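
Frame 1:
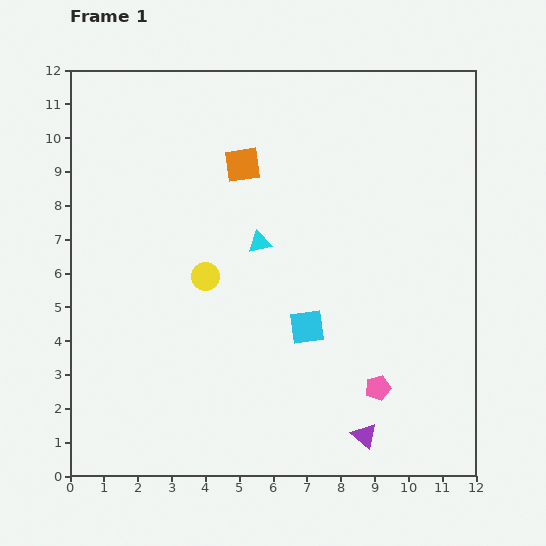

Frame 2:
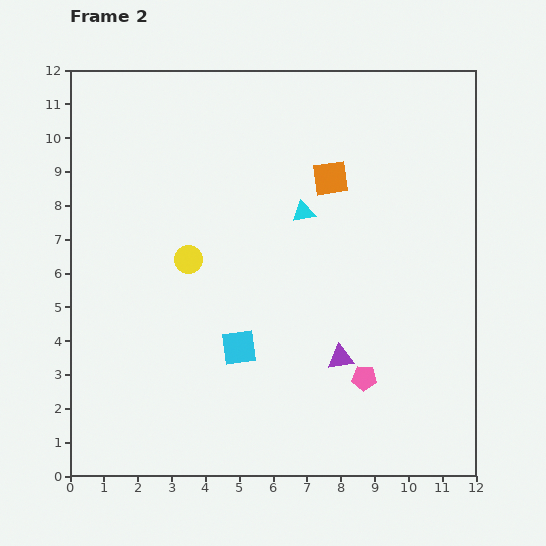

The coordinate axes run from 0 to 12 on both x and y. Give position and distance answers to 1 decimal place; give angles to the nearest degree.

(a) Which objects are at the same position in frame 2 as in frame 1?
none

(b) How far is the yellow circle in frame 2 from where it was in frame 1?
0.7

The yellow circle moved from (4.0, 5.9) to (3.5, 6.4), a distance of √(0.5² + 0.5²) ≈ 0.7.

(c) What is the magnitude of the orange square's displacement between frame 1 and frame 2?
2.6

The orange square moved from (5.1, 9.2) to (7.7, 8.8), a distance of √(2.6² + 0.4²) ≈ 2.6.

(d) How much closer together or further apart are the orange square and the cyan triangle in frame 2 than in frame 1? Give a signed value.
-1.1

Distance in frame 1: 2.4. Distance in frame 2: 1.3.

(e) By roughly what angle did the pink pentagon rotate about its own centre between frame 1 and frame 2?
19° clockwise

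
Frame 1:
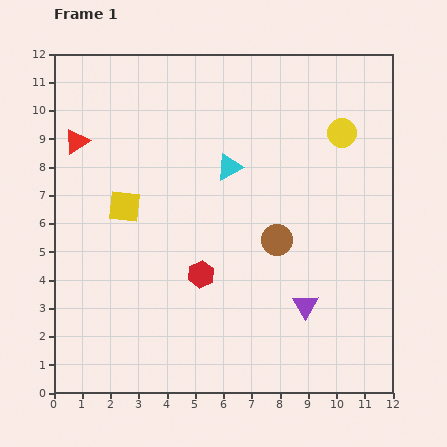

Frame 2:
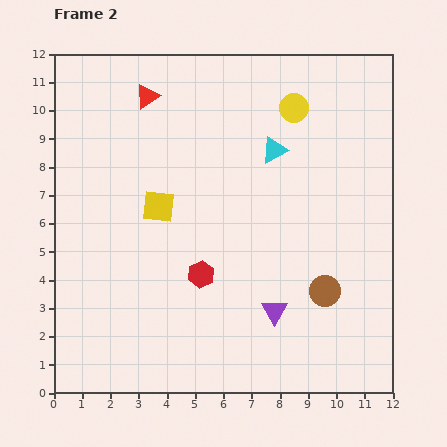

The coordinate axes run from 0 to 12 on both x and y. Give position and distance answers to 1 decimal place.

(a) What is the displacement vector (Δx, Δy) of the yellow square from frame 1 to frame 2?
(1.2, 0.0)

The yellow square was at (2.5, 6.6) in frame 1 and (3.7, 6.6) in frame 2.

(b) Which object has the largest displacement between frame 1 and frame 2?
the red triangle

(moved 3.0; next 2.5)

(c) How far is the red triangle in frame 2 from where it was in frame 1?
3.0

The red triangle moved from (0.8, 8.9) to (3.3, 10.5), a distance of √(2.5² + 1.6²) ≈ 3.0.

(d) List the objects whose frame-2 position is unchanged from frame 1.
the red hexagon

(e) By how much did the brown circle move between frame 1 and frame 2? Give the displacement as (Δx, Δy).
(1.7, -1.8)

The brown circle was at (7.9, 5.4) in frame 1 and (9.6, 3.6) in frame 2.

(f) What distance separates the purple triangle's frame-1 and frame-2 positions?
1.1

The purple triangle moved from (8.9, 3.1) to (7.8, 2.9), a distance of √(1.1² + 0.2²) ≈ 1.1.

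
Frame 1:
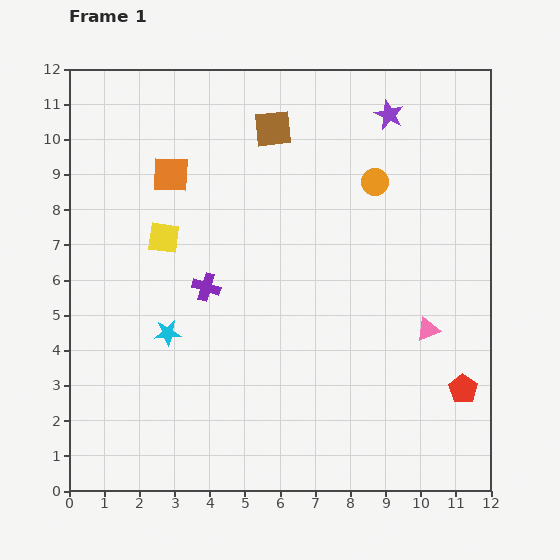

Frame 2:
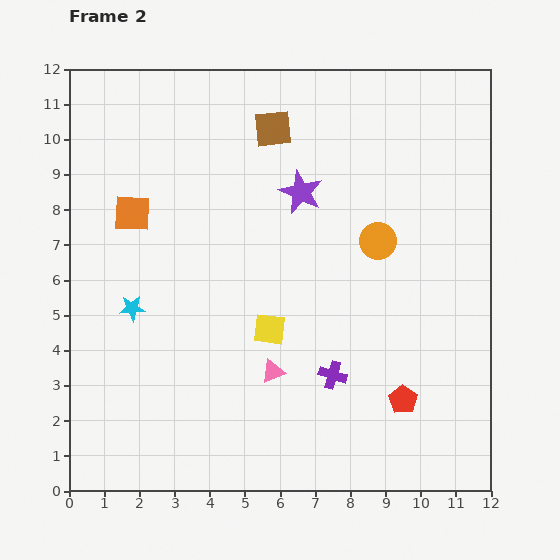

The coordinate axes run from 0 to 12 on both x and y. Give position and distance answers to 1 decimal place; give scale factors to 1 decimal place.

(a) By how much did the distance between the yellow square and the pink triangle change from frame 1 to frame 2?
-6.7

Distance in frame 1: 7.9. Distance in frame 2: 1.2.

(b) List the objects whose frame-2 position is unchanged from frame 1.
the brown square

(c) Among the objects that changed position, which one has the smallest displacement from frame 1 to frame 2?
the cyan star

(moved 1.2)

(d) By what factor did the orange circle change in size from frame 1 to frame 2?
1.4×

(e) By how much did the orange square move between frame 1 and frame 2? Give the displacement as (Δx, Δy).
(-1.1, -1.1)

The orange square was at (2.9, 9.0) in frame 1 and (1.8, 7.9) in frame 2.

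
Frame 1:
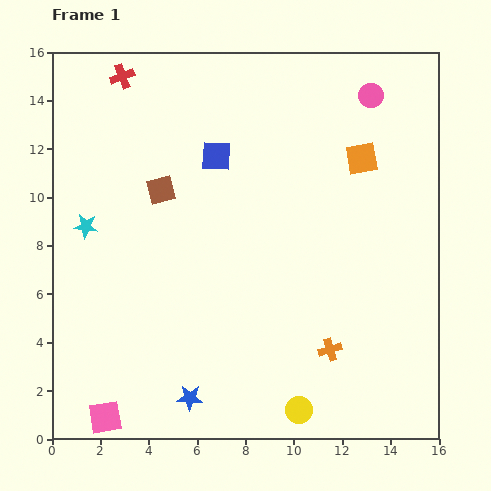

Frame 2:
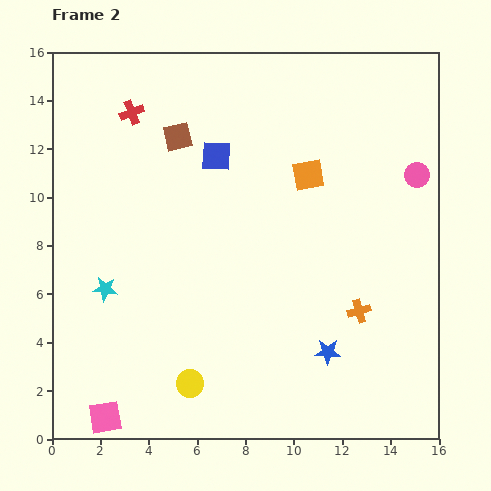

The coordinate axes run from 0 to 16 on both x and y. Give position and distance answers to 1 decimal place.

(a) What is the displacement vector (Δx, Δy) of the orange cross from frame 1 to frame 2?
(1.2, 1.6)

The orange cross was at (11.5, 3.7) in frame 1 and (12.7, 5.3) in frame 2.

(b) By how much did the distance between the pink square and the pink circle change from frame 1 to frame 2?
-1.0

Distance in frame 1: 17.3. Distance in frame 2: 16.3.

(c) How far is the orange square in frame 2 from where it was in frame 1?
2.3

The orange square moved from (12.8, 11.6) to (10.6, 10.9), a distance of √(2.2² + 0.7²) ≈ 2.3.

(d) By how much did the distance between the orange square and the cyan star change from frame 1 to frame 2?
-2.1

Distance in frame 1: 11.7. Distance in frame 2: 9.6.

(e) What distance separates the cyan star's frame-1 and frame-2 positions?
2.7

The cyan star moved from (1.4, 8.8) to (2.2, 6.2), a distance of √(0.8² + 2.6²) ≈ 2.7.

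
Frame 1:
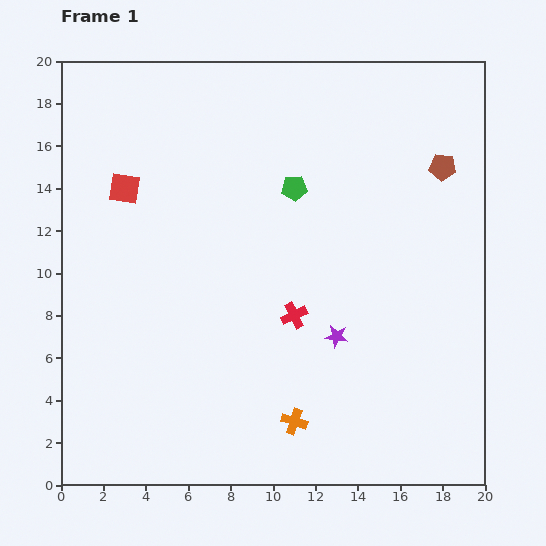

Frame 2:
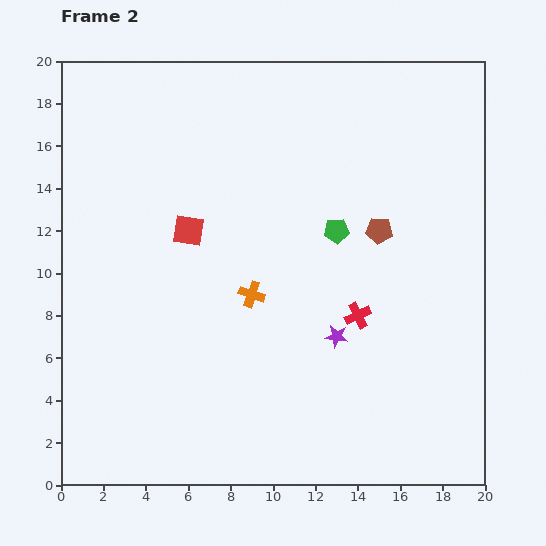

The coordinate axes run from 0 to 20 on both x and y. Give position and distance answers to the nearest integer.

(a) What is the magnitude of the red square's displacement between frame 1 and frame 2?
4

The red square moved from (3, 14) to (6, 12), a distance of √(3² + 2²) ≈ 4.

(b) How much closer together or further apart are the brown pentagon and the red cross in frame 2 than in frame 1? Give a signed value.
-6

Distance in frame 1: 10. Distance in frame 2: 4.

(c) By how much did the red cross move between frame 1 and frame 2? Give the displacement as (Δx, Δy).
(3, 0)

The red cross was at (11, 8) in frame 1 and (14, 8) in frame 2.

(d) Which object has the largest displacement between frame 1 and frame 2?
the orange cross

(moved 6; next 4)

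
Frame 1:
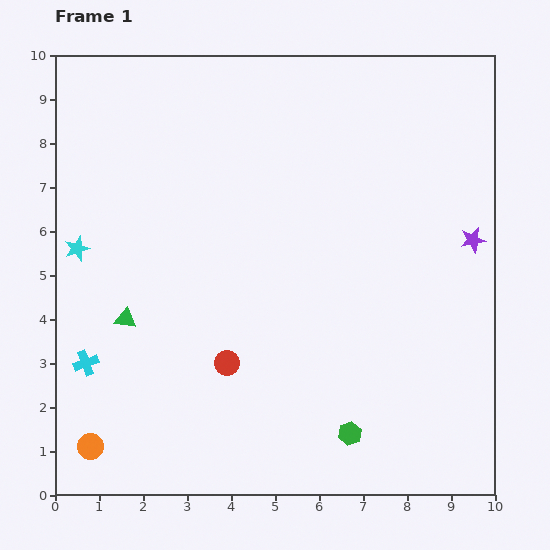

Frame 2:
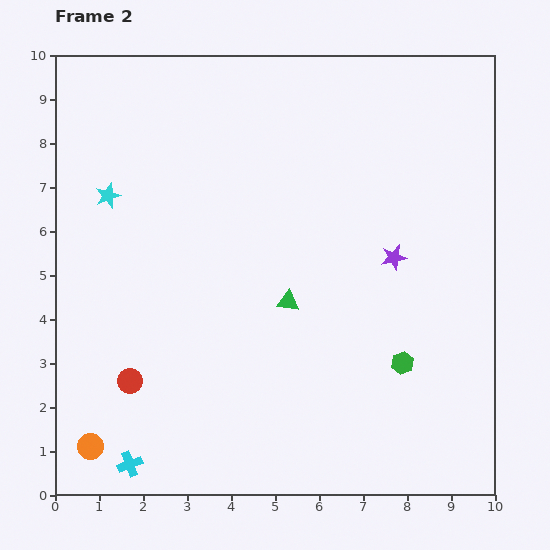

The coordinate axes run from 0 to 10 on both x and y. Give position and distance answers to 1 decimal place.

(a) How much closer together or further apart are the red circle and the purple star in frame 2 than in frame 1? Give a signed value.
+0.3

Distance in frame 1: 6.3. Distance in frame 2: 6.6.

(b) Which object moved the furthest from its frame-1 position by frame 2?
the green triangle

(moved 3.7; next 2.5)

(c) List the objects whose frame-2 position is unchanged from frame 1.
the orange circle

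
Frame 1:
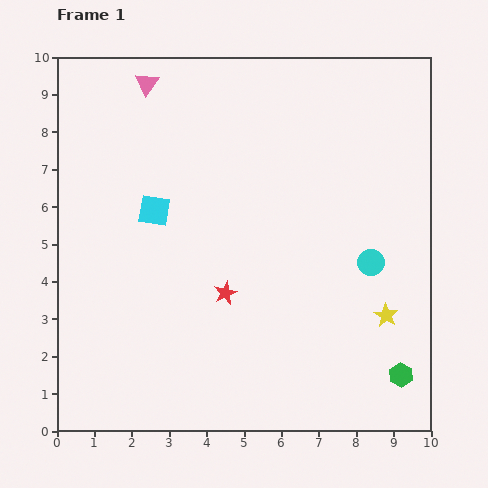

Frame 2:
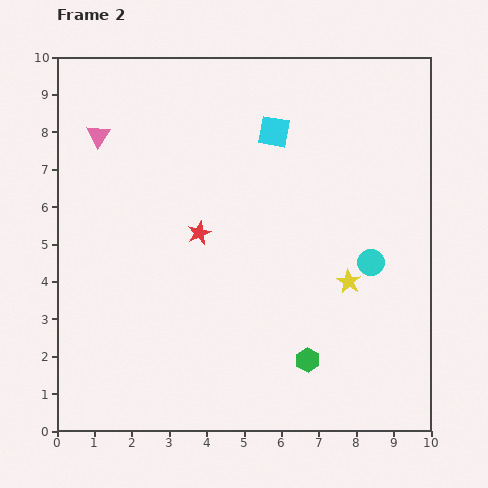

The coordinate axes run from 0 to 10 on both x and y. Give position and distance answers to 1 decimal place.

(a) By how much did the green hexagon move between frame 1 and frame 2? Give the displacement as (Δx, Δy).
(-2.5, 0.4)

The green hexagon was at (9.2, 1.5) in frame 1 and (6.7, 1.9) in frame 2.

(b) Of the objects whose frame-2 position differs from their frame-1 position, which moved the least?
the yellow star

(moved 1.3)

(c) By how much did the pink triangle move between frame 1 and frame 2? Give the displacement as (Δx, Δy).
(-1.3, -1.4)

The pink triangle was at (2.4, 9.3) in frame 1 and (1.1, 7.9) in frame 2.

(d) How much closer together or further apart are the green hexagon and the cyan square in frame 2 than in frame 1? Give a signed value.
-1.7

Distance in frame 1: 7.9. Distance in frame 2: 6.2.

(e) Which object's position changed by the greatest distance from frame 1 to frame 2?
the cyan square

(moved 3.8; next 2.5)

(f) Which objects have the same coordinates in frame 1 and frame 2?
the cyan circle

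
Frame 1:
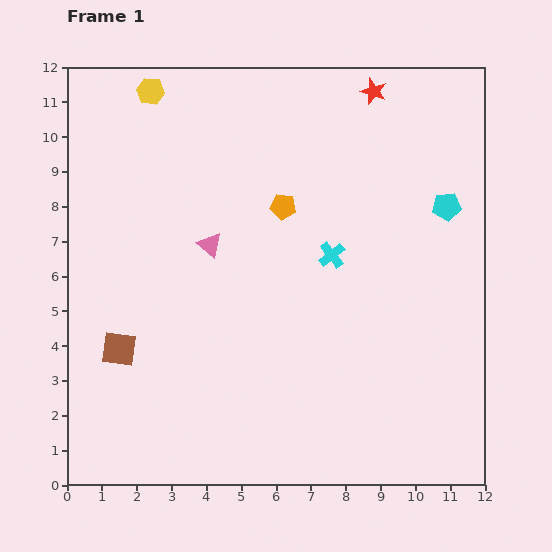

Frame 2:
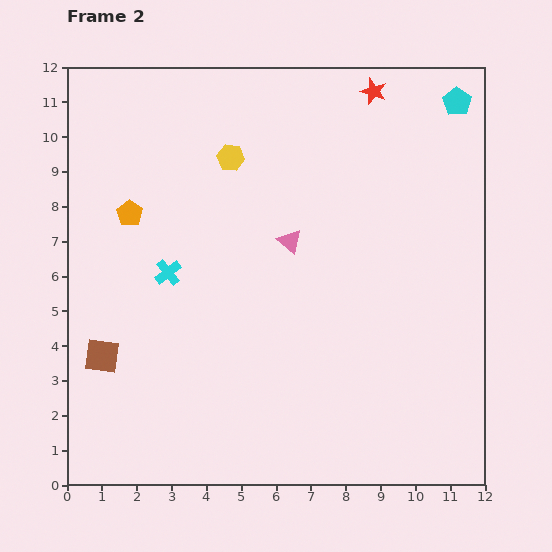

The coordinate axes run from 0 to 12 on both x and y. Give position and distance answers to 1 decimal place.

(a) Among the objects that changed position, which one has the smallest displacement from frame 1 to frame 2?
the brown square

(moved 0.5)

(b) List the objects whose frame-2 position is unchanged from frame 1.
the red star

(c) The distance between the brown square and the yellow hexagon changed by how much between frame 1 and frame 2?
-0.7

Distance in frame 1: 7.5. Distance in frame 2: 6.8.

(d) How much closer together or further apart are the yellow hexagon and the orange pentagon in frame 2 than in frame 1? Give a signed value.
-1.7

Distance in frame 1: 5.0. Distance in frame 2: 3.3.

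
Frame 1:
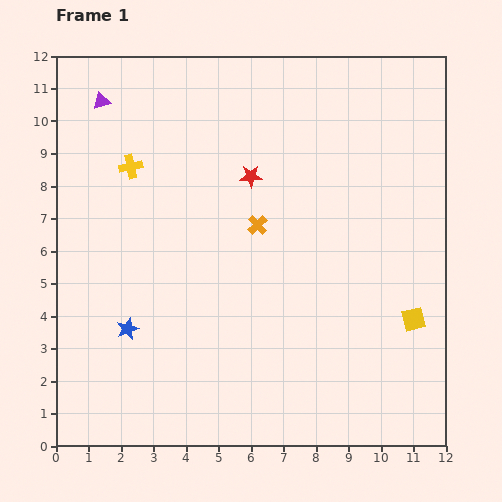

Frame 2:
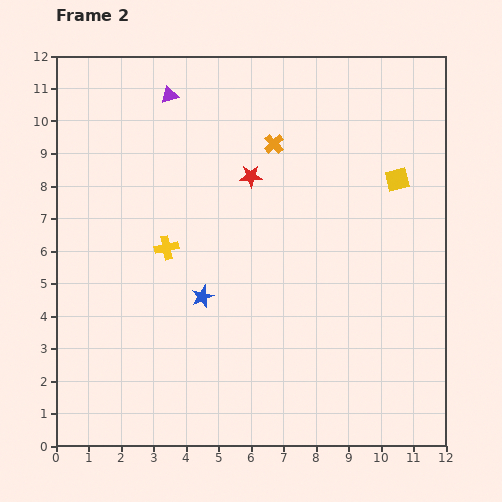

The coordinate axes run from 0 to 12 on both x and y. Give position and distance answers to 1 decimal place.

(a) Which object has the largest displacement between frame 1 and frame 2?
the yellow square

(moved 4.3; next 2.7)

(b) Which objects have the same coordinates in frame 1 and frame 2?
the red star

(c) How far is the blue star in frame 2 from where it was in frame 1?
2.5

The blue star moved from (2.2, 3.6) to (4.5, 4.6), a distance of √(2.3² + 1.0²) ≈ 2.5.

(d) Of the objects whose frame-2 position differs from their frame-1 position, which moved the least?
the purple triangle

(moved 2.1)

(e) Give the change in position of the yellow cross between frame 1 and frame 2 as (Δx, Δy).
(1.1, -2.5)

The yellow cross was at (2.3, 8.6) in frame 1 and (3.4, 6.1) in frame 2.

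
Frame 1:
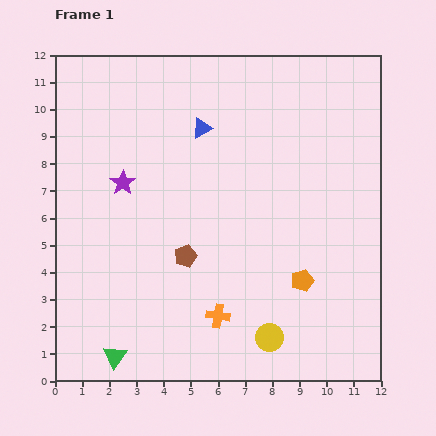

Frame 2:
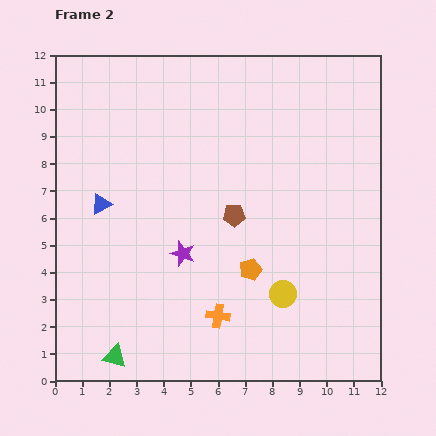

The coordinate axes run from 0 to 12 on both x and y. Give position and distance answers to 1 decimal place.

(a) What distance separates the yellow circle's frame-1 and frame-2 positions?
1.7

The yellow circle moved from (7.9, 1.6) to (8.4, 3.2), a distance of √(0.5² + 1.6²) ≈ 1.7.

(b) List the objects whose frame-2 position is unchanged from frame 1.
the orange cross, the green triangle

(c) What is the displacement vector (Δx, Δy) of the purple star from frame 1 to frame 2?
(2.2, -2.6)

The purple star was at (2.5, 7.3) in frame 1 and (4.7, 4.7) in frame 2.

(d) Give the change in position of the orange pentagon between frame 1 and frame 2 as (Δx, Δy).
(-1.9, 0.4)

The orange pentagon was at (9.1, 3.7) in frame 1 and (7.2, 4.1) in frame 2.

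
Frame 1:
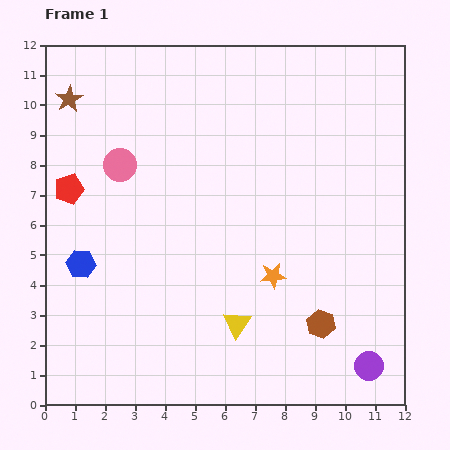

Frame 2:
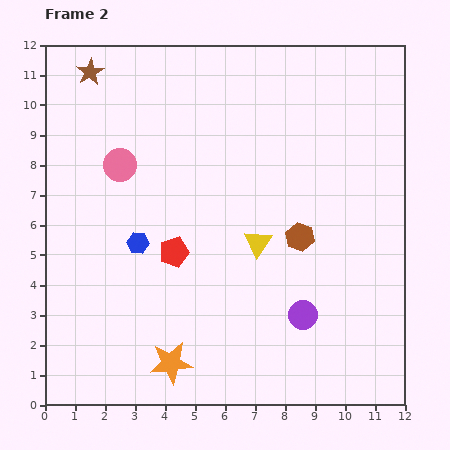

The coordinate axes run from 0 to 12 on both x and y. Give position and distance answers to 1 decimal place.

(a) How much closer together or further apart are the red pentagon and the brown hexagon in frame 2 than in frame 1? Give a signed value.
-5.3

Distance in frame 1: 9.5. Distance in frame 2: 4.2.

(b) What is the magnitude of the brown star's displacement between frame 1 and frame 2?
1.1

The brown star moved from (0.8, 10.2) to (1.5, 11.1), a distance of √(0.7² + 0.9²) ≈ 1.1.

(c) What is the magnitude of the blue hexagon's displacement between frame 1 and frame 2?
2.0

The blue hexagon moved from (1.2, 4.7) to (3.1, 5.4), a distance of √(1.9² + 0.7²) ≈ 2.0.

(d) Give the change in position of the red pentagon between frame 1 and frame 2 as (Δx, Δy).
(3.5, -2.1)

The red pentagon was at (0.8, 7.2) in frame 1 and (4.3, 5.1) in frame 2.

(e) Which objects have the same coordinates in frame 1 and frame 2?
the pink circle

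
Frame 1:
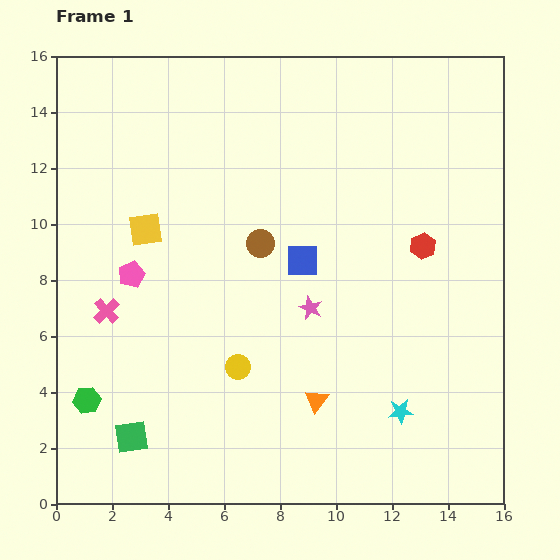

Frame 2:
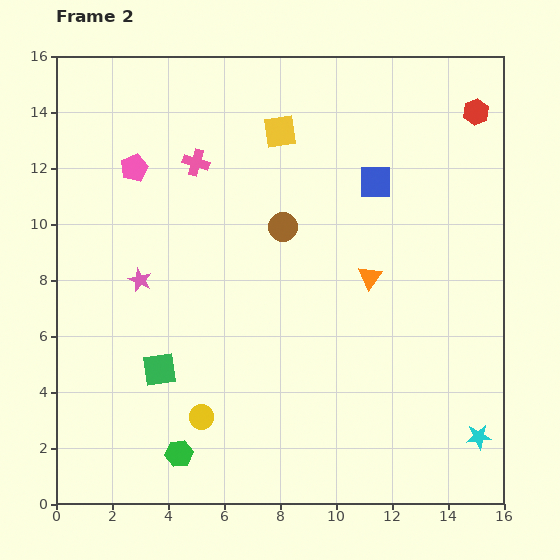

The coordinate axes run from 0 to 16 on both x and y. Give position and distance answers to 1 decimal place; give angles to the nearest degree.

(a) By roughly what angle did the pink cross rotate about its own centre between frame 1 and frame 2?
31° counter-clockwise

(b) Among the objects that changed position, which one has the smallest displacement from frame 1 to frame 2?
the brown circle

(moved 1.0)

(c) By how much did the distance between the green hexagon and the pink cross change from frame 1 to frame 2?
+7.1

Distance in frame 1: 3.3. Distance in frame 2: 10.4.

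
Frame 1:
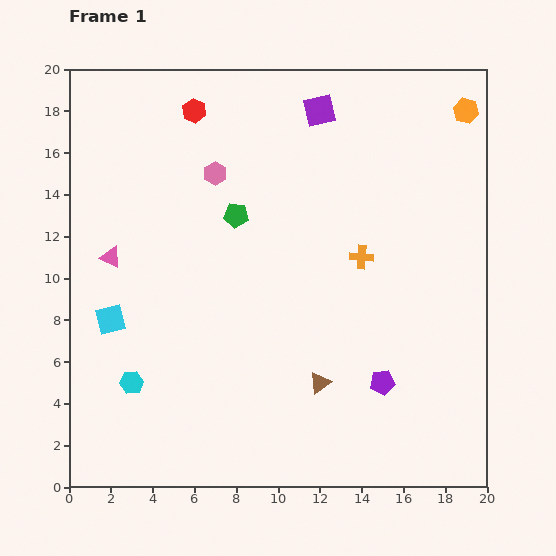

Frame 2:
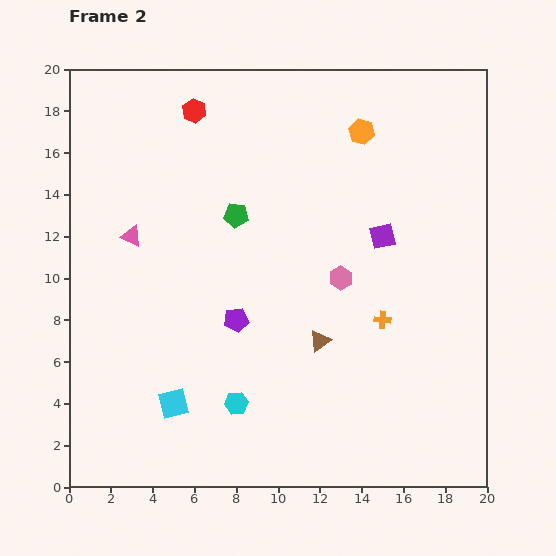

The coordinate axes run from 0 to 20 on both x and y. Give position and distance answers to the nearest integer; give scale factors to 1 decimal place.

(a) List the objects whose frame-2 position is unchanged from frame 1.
the green pentagon, the red hexagon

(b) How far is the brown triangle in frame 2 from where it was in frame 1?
2

The brown triangle moved from (12, 5) to (12, 7), a distance of √(0² + 2²) ≈ 2.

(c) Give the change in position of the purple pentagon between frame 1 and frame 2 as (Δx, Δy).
(-7, 3)

The purple pentagon was at (15, 5) in frame 1 and (8, 8) in frame 2.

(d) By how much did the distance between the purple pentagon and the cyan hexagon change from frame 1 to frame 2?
-8

Distance in frame 1: 12. Distance in frame 2: 4.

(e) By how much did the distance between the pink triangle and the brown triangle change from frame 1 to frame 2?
-2

Distance in frame 1: 12. Distance in frame 2: 10.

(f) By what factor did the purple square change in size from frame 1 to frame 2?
0.8×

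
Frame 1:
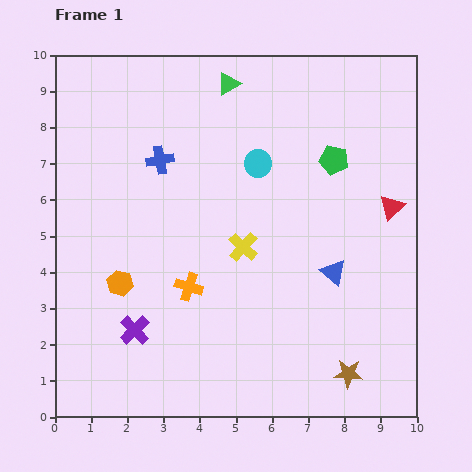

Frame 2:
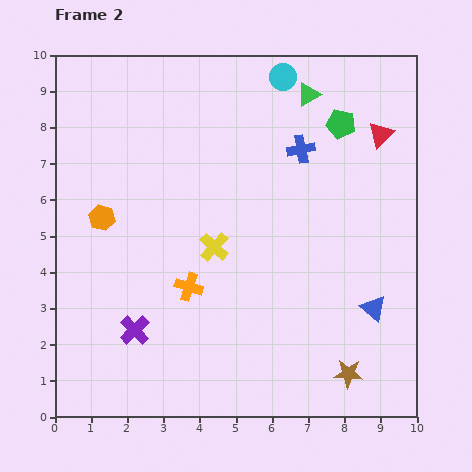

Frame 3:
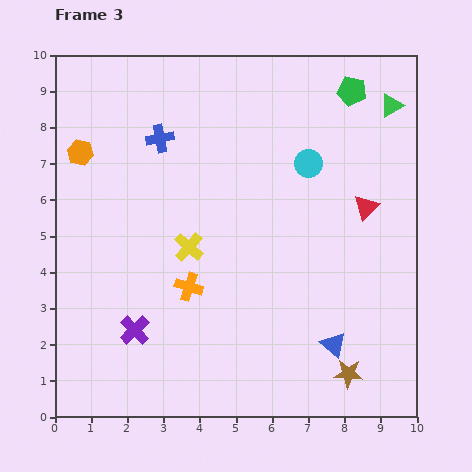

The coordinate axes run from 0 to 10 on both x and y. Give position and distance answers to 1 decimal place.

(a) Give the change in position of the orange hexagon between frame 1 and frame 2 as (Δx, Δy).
(-0.5, 1.8)

The orange hexagon was at (1.8, 3.7) in frame 1 and (1.3, 5.5) in frame 2.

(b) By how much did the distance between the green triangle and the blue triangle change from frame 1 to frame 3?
+0.8

Distance in frame 1: 6.0. Distance in frame 3: 6.8.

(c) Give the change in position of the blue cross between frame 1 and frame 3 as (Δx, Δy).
(0.0, 0.6)

The blue cross was at (2.9, 7.1) in frame 1 and (2.9, 7.7) in frame 3.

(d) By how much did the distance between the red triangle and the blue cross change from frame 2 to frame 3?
+3.8

Distance in frame 2: 2.2. Distance in frame 3: 6.0.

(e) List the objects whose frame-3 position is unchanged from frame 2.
the purple cross, the brown star, the orange cross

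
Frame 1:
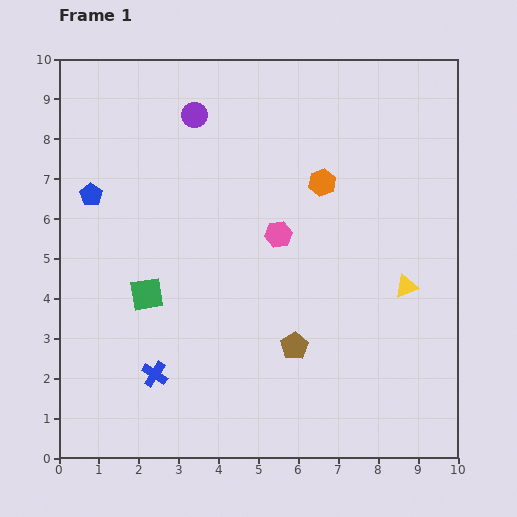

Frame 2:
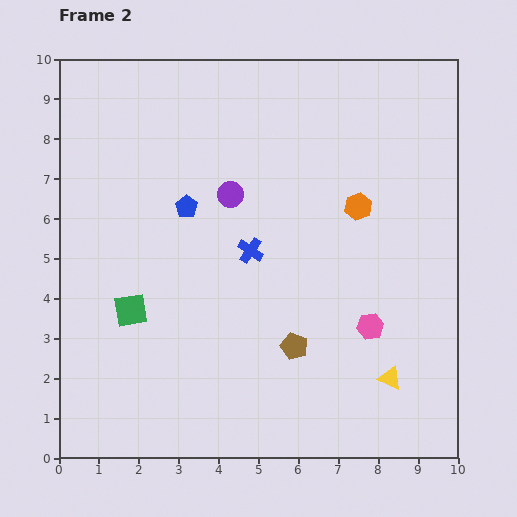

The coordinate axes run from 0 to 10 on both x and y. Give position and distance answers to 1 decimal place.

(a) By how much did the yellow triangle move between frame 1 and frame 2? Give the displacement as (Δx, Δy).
(-0.4, -2.3)

The yellow triangle was at (8.7, 4.3) in frame 1 and (8.3, 2.0) in frame 2.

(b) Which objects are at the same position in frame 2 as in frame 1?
the brown pentagon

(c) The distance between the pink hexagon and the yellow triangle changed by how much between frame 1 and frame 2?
-2.1

Distance in frame 1: 3.5. Distance in frame 2: 1.4.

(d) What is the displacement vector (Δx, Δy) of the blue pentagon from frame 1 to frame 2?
(2.4, -0.3)

The blue pentagon was at (0.8, 6.6) in frame 1 and (3.2, 6.3) in frame 2.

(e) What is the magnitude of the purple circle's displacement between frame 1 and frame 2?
2.2

The purple circle moved from (3.4, 8.6) to (4.3, 6.6), a distance of √(0.9² + 2.0²) ≈ 2.2.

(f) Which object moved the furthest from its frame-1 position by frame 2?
the blue cross

(moved 3.9; next 3.3)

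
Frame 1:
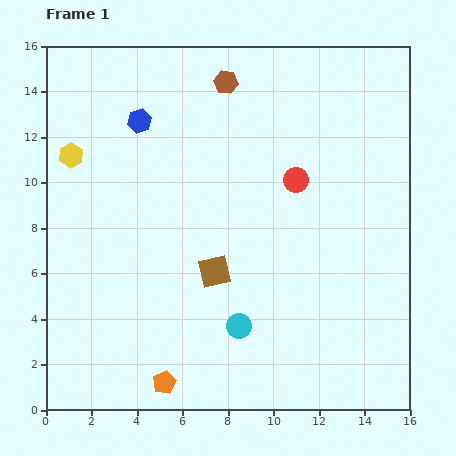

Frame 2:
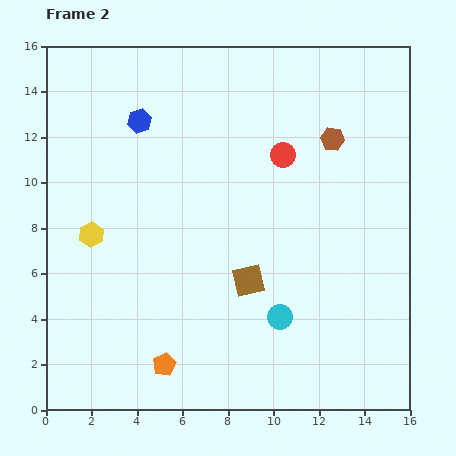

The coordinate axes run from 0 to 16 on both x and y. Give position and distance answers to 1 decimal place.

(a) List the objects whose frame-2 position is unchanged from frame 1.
the blue hexagon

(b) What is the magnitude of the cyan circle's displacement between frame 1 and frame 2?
1.8

The cyan circle moved from (8.5, 3.7) to (10.3, 4.1), a distance of √(1.8² + 0.4²) ≈ 1.8.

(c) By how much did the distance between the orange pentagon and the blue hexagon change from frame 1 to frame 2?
-0.8

Distance in frame 1: 11.6. Distance in frame 2: 10.8.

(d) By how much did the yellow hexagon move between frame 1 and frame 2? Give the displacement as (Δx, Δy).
(0.9, -3.5)

The yellow hexagon was at (1.1, 11.2) in frame 1 and (2.0, 7.7) in frame 2.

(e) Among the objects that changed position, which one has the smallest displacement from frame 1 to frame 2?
the orange pentagon

(moved 0.8)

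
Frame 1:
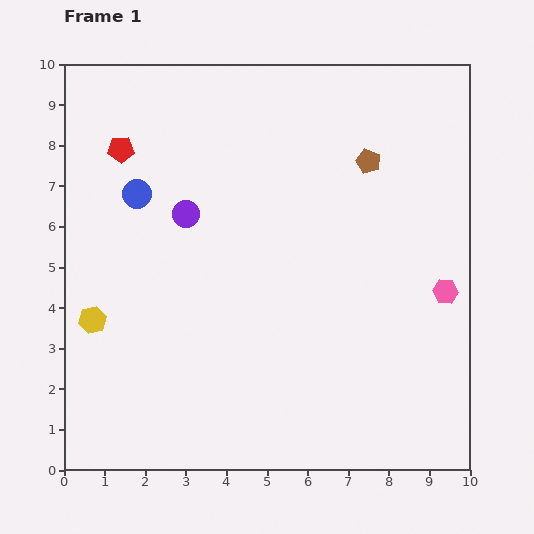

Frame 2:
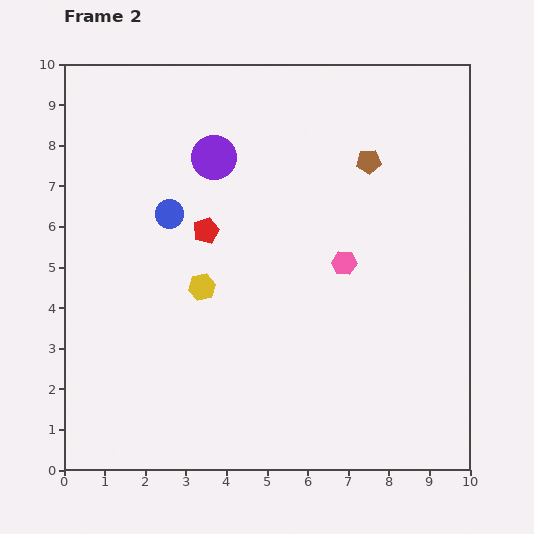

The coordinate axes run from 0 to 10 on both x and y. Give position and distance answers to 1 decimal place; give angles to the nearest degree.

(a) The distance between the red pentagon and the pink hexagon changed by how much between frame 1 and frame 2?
-5.2

Distance in frame 1: 8.7. Distance in frame 2: 3.5.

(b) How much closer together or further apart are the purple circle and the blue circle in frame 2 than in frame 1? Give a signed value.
+0.5

Distance in frame 1: 1.3. Distance in frame 2: 1.8.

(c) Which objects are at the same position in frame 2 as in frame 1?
the brown pentagon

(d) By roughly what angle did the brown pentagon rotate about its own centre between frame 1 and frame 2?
24° counter-clockwise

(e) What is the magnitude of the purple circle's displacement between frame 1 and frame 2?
1.6

The purple circle moved from (3.0, 6.3) to (3.7, 7.7), a distance of √(0.7² + 1.4²) ≈ 1.6.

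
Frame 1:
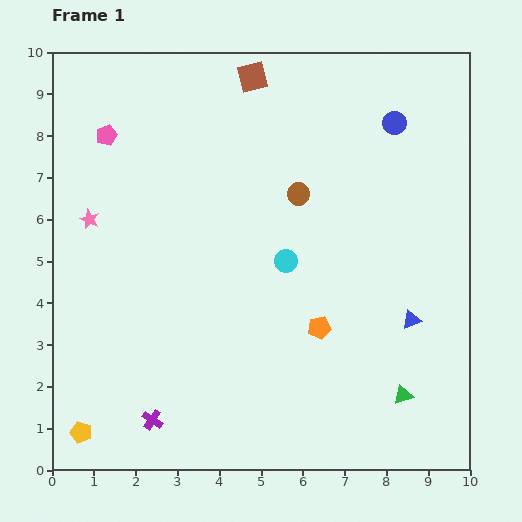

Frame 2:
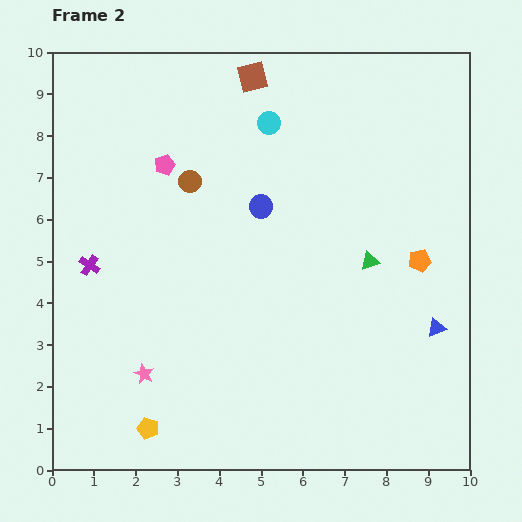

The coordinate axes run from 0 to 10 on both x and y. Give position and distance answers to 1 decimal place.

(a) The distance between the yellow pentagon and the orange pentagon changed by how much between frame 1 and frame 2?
+1.4

Distance in frame 1: 6.2. Distance in frame 2: 7.6.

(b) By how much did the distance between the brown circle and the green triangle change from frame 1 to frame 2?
-0.7

Distance in frame 1: 5.4. Distance in frame 2: 4.7.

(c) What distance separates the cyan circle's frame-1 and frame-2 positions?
3.3

The cyan circle moved from (5.6, 5.0) to (5.2, 8.3), a distance of √(0.4² + 3.3²) ≈ 3.3.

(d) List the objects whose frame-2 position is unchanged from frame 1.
the brown square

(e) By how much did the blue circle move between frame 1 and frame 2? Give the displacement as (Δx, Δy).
(-3.2, -2.0)

The blue circle was at (8.2, 8.3) in frame 1 and (5.0, 6.3) in frame 2.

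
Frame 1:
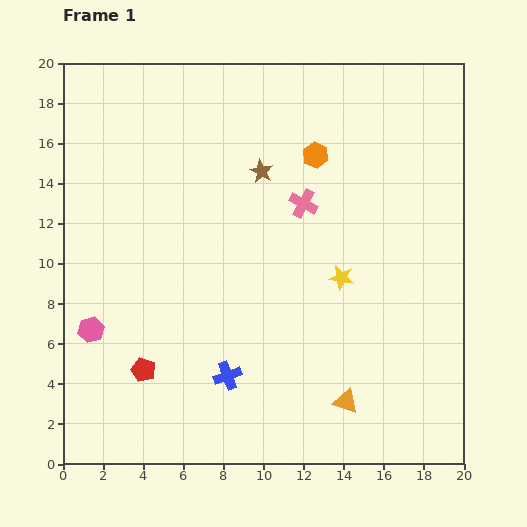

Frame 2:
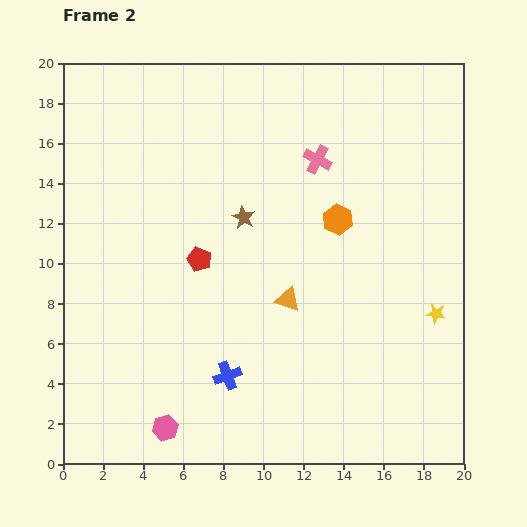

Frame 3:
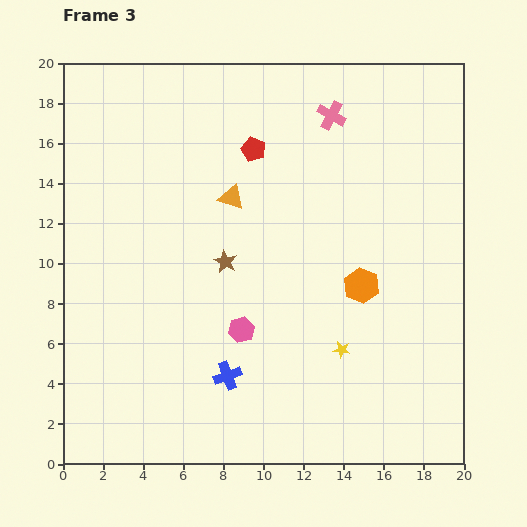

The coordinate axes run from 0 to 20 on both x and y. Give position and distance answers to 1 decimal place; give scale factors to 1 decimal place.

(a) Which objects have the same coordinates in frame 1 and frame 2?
the blue cross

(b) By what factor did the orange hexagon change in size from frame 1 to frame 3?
1.4×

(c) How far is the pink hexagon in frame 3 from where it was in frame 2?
6.2

The pink hexagon moved from (5.1, 1.8) to (8.9, 6.7), a distance of √(3.8² + 4.9²) ≈ 6.2.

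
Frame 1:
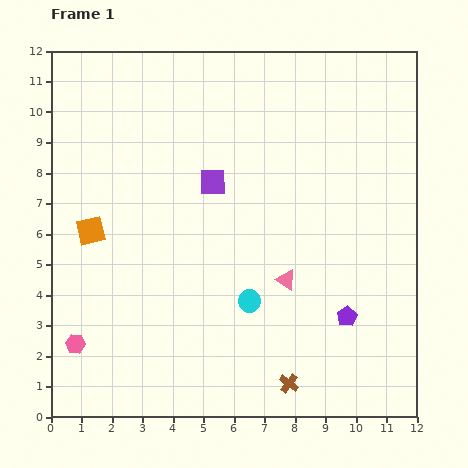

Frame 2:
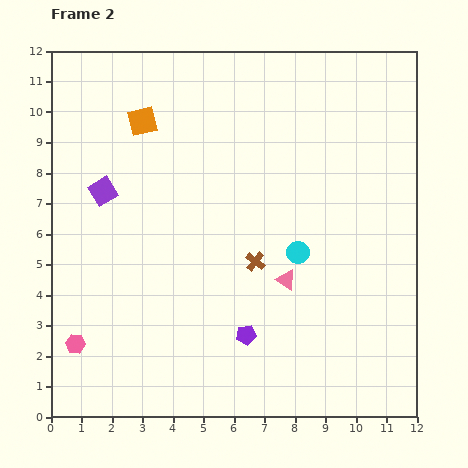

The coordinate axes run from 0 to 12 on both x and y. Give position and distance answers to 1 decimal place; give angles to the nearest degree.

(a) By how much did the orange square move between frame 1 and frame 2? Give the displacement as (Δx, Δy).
(1.7, 3.6)

The orange square was at (1.3, 6.1) in frame 1 and (3.0, 9.7) in frame 2.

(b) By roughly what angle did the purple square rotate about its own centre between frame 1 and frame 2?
30° counter-clockwise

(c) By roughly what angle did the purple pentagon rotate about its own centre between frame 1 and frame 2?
22° clockwise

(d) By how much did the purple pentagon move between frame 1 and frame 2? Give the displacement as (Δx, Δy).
(-3.3, -0.6)

The purple pentagon was at (9.7, 3.3) in frame 1 and (6.4, 2.7) in frame 2.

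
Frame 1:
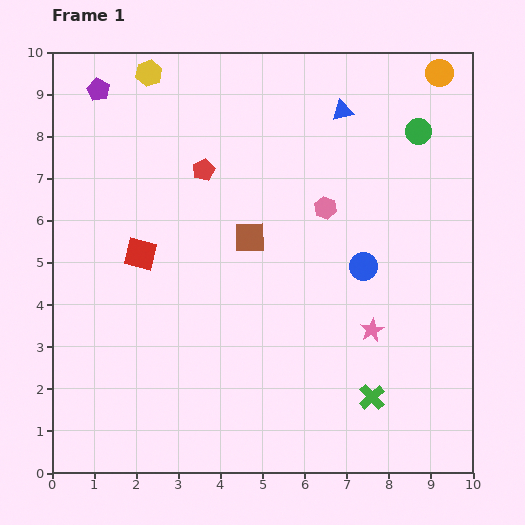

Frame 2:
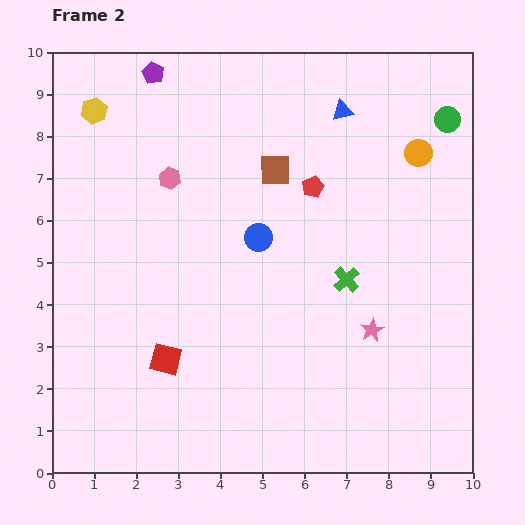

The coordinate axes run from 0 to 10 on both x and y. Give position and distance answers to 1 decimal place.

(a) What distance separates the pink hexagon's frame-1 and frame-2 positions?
3.8

The pink hexagon moved from (6.5, 6.3) to (2.8, 7.0), a distance of √(3.7² + 0.7²) ≈ 3.8.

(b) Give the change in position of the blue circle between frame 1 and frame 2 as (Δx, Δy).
(-2.5, 0.7)

The blue circle was at (7.4, 4.9) in frame 1 and (4.9, 5.6) in frame 2.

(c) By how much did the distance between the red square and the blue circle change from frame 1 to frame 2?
-1.7

Distance in frame 1: 5.3. Distance in frame 2: 3.6.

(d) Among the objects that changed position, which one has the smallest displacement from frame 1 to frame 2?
the green circle

(moved 0.8)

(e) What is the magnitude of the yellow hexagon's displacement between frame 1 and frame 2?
1.6

The yellow hexagon moved from (2.3, 9.5) to (1.0, 8.6), a distance of √(1.3² + 0.9²) ≈ 1.6.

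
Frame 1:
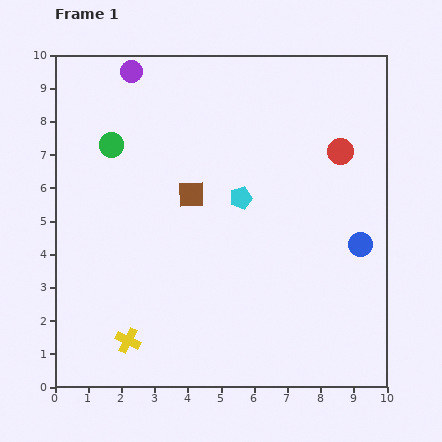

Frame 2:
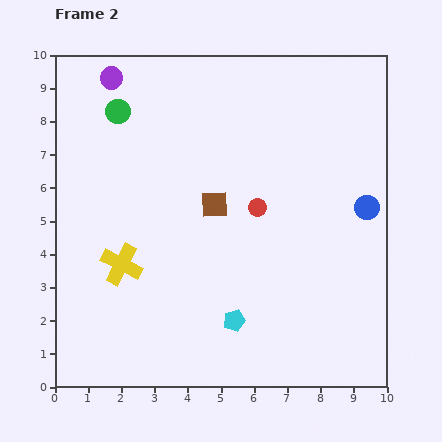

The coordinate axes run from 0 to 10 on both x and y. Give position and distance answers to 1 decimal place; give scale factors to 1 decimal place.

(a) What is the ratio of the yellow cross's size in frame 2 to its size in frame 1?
1.6×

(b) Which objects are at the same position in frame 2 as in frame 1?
none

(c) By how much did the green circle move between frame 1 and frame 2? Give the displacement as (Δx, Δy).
(0.2, 1.0)

The green circle was at (1.7, 7.3) in frame 1 and (1.9, 8.3) in frame 2.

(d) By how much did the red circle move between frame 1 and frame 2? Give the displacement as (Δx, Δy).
(-2.5, -1.7)

The red circle was at (8.6, 7.1) in frame 1 and (6.1, 5.4) in frame 2.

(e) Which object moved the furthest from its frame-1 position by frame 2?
the cyan pentagon

(moved 3.7; next 3.0)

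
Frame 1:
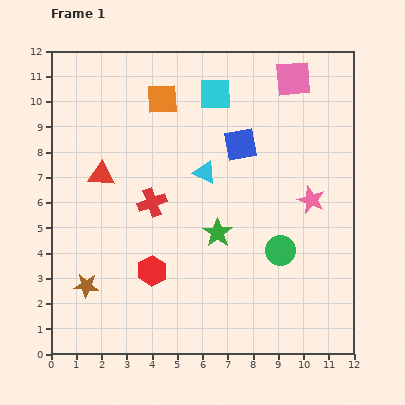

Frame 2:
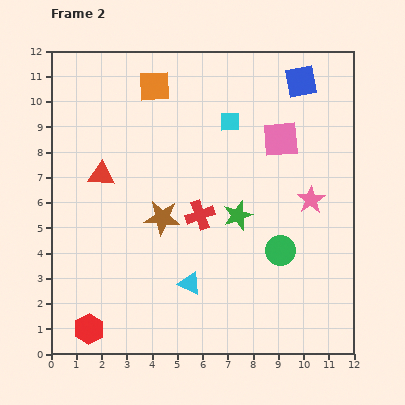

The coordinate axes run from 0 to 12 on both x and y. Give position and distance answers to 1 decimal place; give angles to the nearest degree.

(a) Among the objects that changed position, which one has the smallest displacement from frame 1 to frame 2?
the orange square

(moved 0.6)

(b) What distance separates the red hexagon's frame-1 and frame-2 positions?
3.4

The red hexagon moved from (4.0, 3.3) to (1.5, 1.0), a distance of √(2.5² + 2.3²) ≈ 3.4.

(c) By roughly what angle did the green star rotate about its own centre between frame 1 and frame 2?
19° clockwise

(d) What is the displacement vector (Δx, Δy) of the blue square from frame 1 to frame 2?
(2.4, 2.5)

The blue square was at (7.5, 8.3) in frame 1 and (9.9, 10.8) in frame 2.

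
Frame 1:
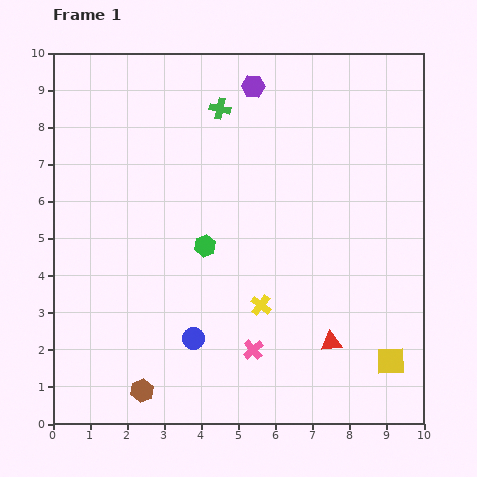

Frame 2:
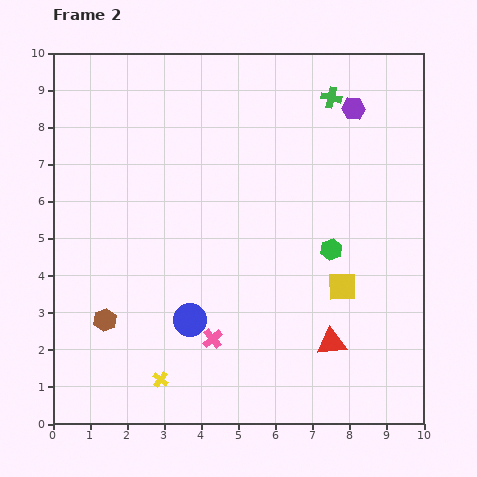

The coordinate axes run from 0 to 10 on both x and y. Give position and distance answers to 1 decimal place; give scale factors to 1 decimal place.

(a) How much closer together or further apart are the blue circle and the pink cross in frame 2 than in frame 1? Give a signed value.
-0.8

Distance in frame 1: 1.6. Distance in frame 2: 0.8.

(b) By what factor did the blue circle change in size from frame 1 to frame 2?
1.5×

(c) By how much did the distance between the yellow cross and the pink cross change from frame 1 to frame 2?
+0.6

Distance in frame 1: 1.2. Distance in frame 2: 1.8.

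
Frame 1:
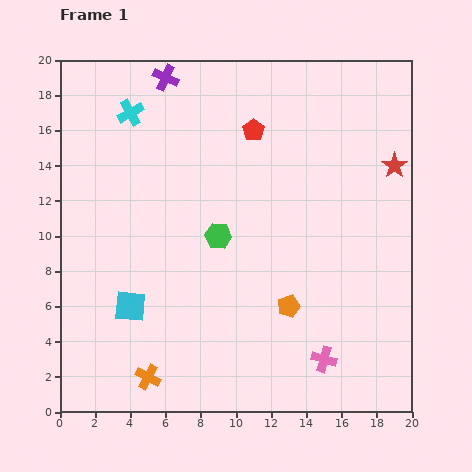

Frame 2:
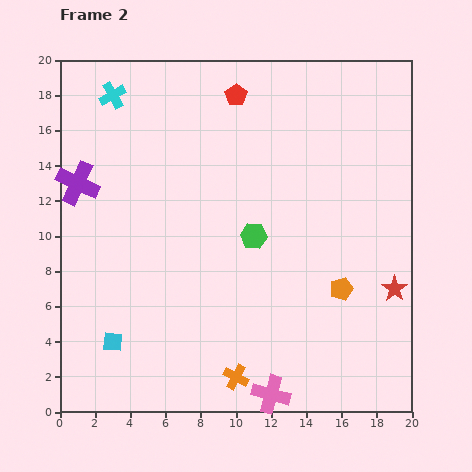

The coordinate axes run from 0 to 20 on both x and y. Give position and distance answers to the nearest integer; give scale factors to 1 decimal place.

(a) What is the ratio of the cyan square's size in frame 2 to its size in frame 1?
0.6×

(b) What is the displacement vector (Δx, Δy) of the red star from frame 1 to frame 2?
(0, -7)

The red star was at (19, 14) in frame 1 and (19, 7) in frame 2.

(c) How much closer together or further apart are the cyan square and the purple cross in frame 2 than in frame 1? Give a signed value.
-4

Distance in frame 1: 13. Distance in frame 2: 9.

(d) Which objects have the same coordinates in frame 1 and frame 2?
none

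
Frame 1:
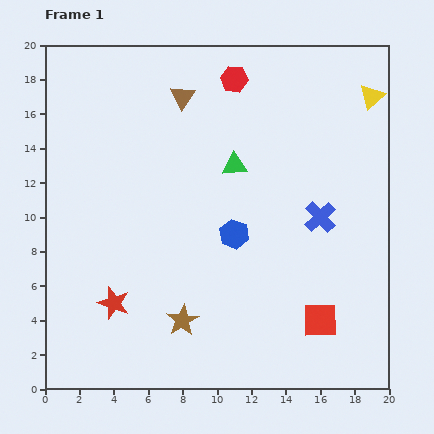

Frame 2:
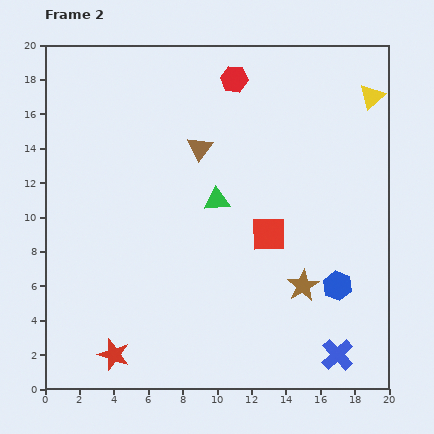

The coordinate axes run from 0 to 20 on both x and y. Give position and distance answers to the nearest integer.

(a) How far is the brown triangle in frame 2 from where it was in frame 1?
3

The brown triangle moved from (8, 17) to (9, 14), a distance of √(1² + 3²) ≈ 3.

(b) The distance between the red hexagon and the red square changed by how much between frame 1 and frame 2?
-6

Distance in frame 1: 15. Distance in frame 2: 9.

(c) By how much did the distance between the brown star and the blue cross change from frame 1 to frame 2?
-6

Distance in frame 1: 10. Distance in frame 2: 4.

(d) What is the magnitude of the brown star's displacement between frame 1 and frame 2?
7

The brown star moved from (8, 4) to (15, 6), a distance of √(7² + 2²) ≈ 7.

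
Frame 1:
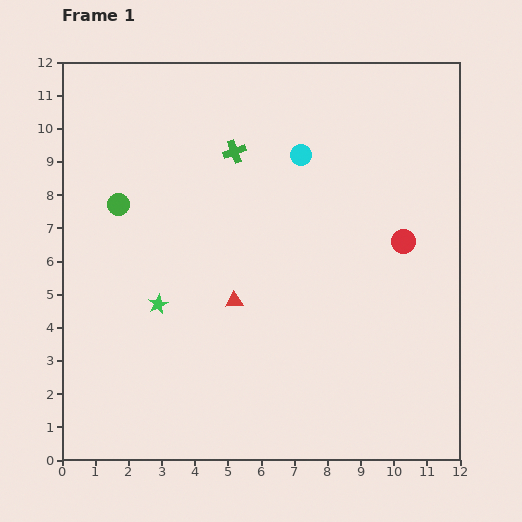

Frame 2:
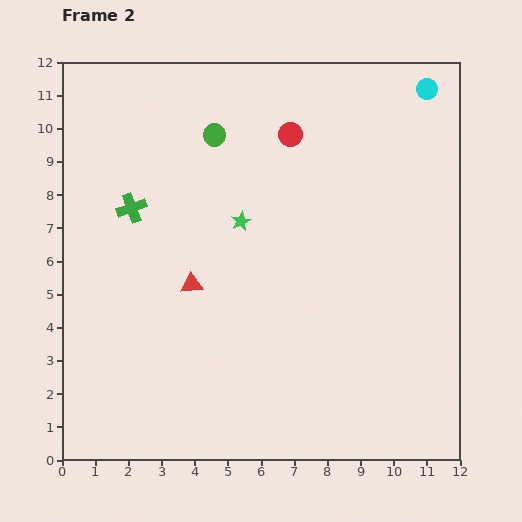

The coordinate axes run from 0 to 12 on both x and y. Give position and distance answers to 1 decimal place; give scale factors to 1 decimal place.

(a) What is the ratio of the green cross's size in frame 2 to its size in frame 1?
1.3×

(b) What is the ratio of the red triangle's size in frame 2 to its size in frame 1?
1.3×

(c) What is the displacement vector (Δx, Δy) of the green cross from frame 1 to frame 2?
(-3.1, -1.7)

The green cross was at (5.2, 9.3) in frame 1 and (2.1, 7.6) in frame 2.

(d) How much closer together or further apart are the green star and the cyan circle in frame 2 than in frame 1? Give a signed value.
+0.7

Distance in frame 1: 6.2. Distance in frame 2: 6.9.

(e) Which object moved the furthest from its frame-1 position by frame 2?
the red circle

(moved 4.7; next 4.3)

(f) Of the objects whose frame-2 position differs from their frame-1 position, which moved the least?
the red triangle

(moved 1.4)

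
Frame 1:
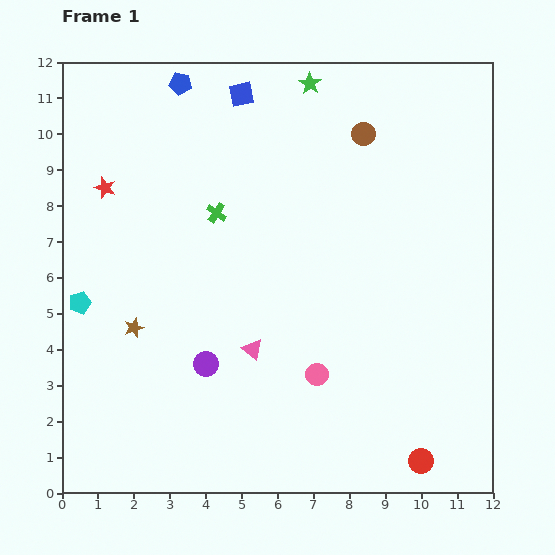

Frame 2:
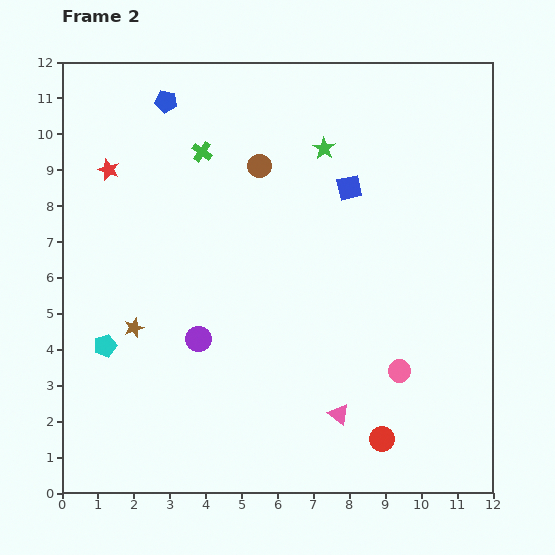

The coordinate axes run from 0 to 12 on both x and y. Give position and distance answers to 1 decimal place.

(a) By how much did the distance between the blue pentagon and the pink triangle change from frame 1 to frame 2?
+2.2

Distance in frame 1: 7.7. Distance in frame 2: 9.9.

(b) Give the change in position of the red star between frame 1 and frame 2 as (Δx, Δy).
(0.1, 0.5)

The red star was at (1.2, 8.5) in frame 1 and (1.3, 9.0) in frame 2.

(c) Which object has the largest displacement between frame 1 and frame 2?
the blue square

(moved 4.0; next 3.0)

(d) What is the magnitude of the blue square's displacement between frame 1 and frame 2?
4.0

The blue square moved from (5.0, 11.1) to (8.0, 8.5), a distance of √(3.0² + 2.6²) ≈ 4.0.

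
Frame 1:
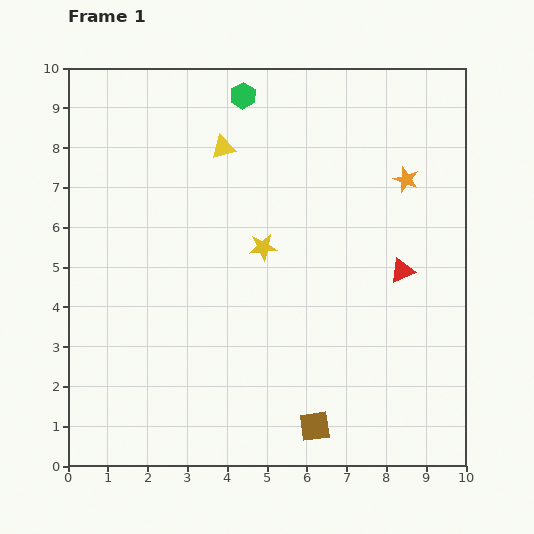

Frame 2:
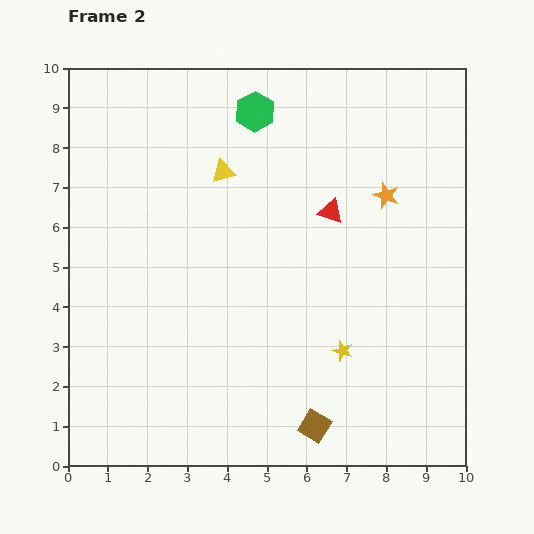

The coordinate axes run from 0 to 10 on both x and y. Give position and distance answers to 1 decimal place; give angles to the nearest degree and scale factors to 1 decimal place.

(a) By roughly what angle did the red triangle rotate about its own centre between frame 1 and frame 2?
42° clockwise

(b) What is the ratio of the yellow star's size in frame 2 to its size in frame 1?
0.7×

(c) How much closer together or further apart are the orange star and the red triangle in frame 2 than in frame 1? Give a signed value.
-0.8

Distance in frame 1: 2.3. Distance in frame 2: 1.5.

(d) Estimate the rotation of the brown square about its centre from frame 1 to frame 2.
40° clockwise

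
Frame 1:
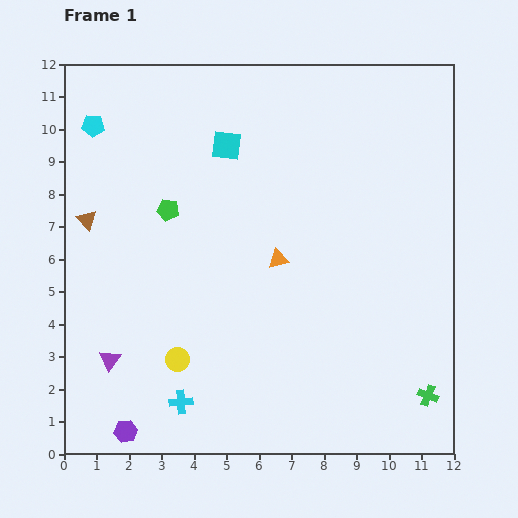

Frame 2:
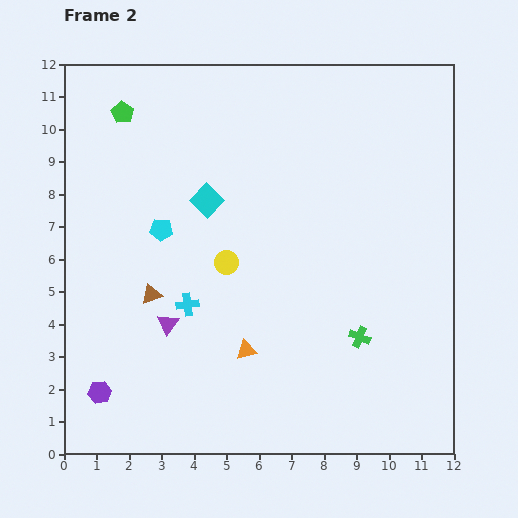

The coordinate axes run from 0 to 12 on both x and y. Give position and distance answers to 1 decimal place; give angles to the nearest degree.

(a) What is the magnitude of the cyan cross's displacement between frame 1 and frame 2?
3.0

The cyan cross moved from (3.6, 1.6) to (3.8, 4.6), a distance of √(0.2² + 3.0²) ≈ 3.0.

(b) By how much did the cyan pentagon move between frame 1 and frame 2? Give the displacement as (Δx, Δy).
(2.1, -3.2)

The cyan pentagon was at (0.9, 10.1) in frame 1 and (3.0, 6.9) in frame 2.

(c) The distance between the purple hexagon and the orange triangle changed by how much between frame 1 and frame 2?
-2.4

Distance in frame 1: 7.1. Distance in frame 2: 4.7.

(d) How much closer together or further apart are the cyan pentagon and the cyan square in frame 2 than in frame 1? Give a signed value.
-2.4

Distance in frame 1: 4.1. Distance in frame 2: 1.7.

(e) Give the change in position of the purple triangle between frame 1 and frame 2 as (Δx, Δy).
(1.8, 1.1)

The purple triangle was at (1.4, 2.9) in frame 1 and (3.2, 4.0) in frame 2.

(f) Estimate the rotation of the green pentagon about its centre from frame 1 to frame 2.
21° clockwise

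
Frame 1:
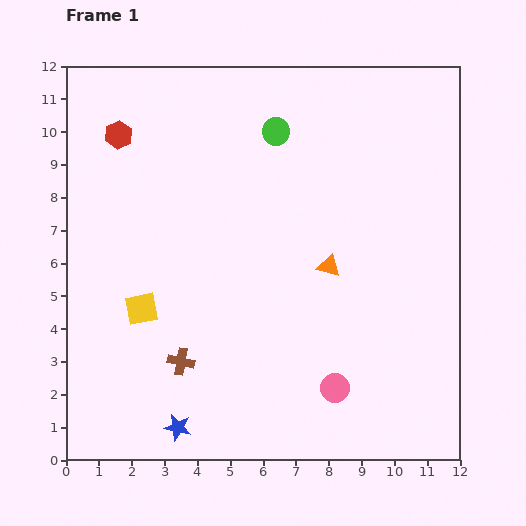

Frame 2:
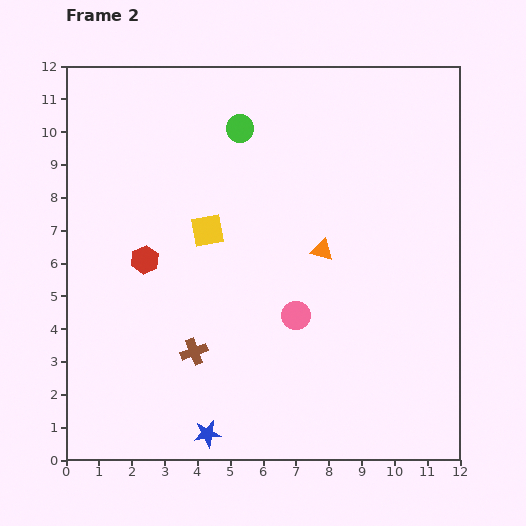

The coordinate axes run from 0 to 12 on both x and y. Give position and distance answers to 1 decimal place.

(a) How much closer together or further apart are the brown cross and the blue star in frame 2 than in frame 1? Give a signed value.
+0.5

Distance in frame 1: 2.0. Distance in frame 2: 2.5.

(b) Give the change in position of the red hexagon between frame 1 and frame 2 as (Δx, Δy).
(0.8, -3.8)

The red hexagon was at (1.6, 9.9) in frame 1 and (2.4, 6.1) in frame 2.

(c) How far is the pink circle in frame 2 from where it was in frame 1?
2.5

The pink circle moved from (8.2, 2.2) to (7.0, 4.4), a distance of √(1.2² + 2.2²) ≈ 2.5.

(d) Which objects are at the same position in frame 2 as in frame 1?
none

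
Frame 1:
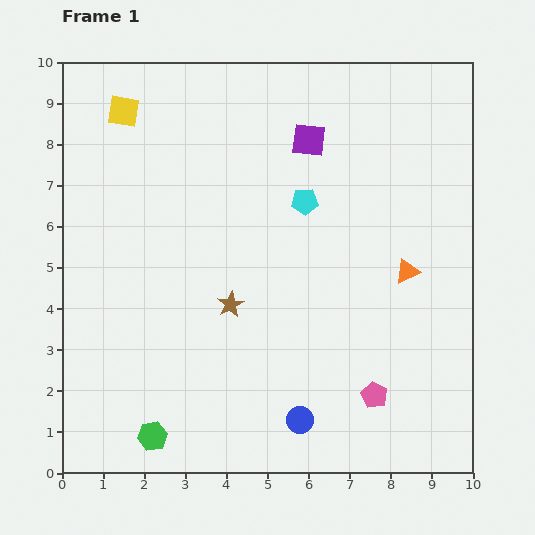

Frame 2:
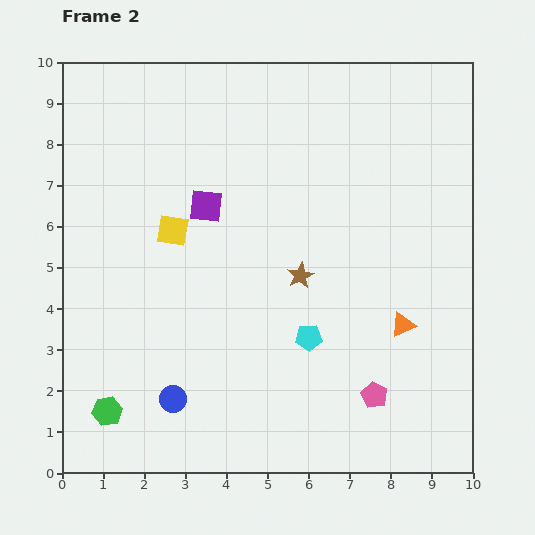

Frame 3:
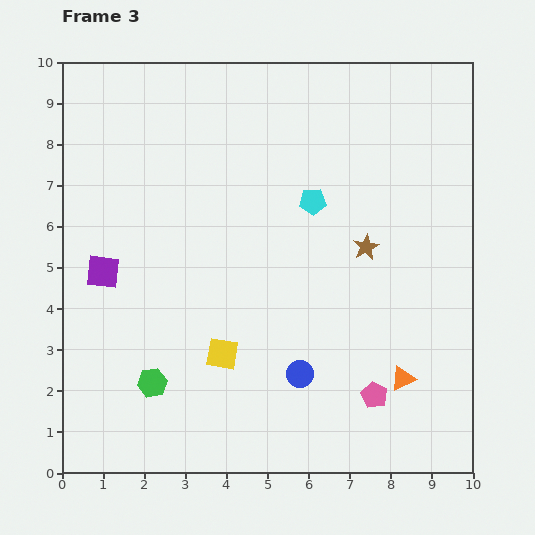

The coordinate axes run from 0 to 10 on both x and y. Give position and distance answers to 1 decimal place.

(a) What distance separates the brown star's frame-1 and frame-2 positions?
1.8

The brown star moved from (4.1, 4.1) to (5.8, 4.8), a distance of √(1.7² + 0.7²) ≈ 1.8.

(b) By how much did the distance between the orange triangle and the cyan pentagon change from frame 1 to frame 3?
+1.8

Distance in frame 1: 3.0. Distance in frame 3: 4.8.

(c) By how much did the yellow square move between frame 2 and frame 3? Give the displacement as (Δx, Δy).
(1.2, -3.0)

The yellow square was at (2.7, 5.9) in frame 2 and (3.9, 2.9) in frame 3.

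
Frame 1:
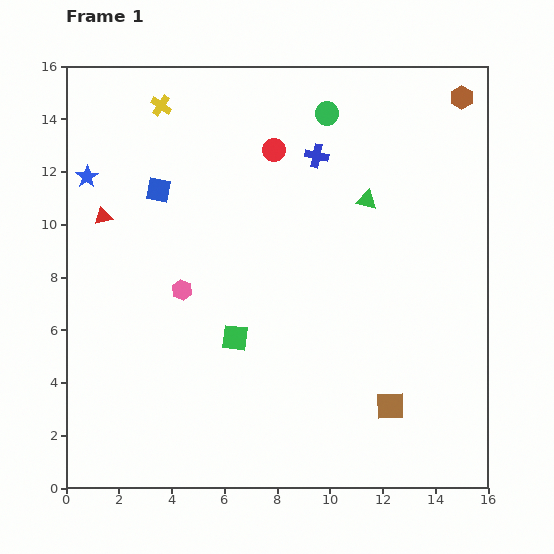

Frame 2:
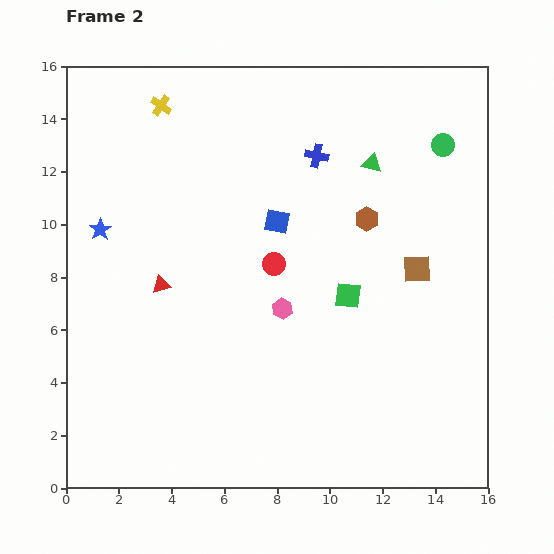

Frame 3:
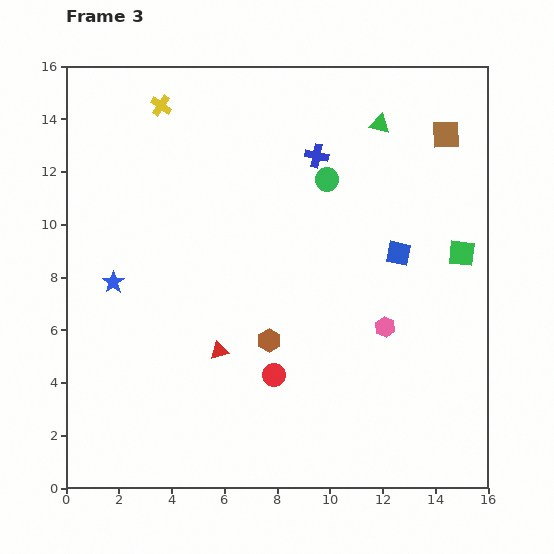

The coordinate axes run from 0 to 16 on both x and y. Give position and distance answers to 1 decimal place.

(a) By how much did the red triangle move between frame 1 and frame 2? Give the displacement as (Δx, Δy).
(2.2, -2.6)

The red triangle was at (1.4, 10.3) in frame 1 and (3.6, 7.7) in frame 2.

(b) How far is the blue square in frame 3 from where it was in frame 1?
9.4

The blue square moved from (3.5, 11.3) to (12.6, 8.9), a distance of √(9.1² + 2.4²) ≈ 9.4.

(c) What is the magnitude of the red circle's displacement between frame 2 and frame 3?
4.2

The red circle moved from (7.9, 8.5) to (7.9, 4.3), a distance of √(0.0² + 4.2²) ≈ 4.2.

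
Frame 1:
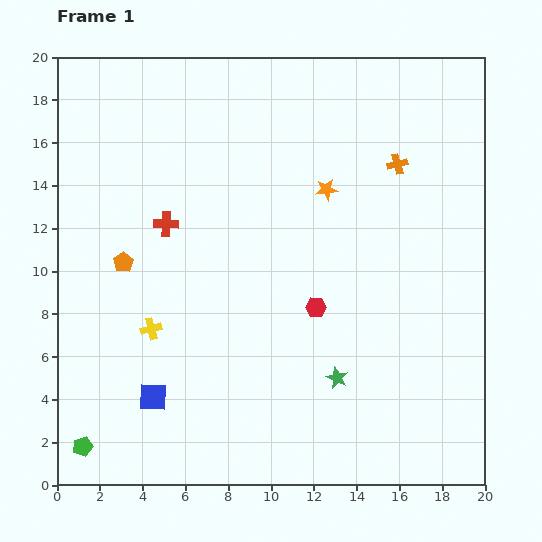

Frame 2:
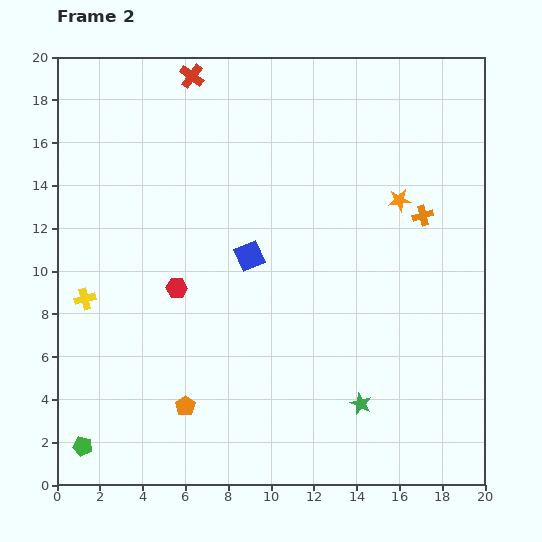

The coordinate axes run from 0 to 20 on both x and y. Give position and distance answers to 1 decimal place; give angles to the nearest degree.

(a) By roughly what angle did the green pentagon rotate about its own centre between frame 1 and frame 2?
29° clockwise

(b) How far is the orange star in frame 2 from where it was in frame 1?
3.4

The orange star moved from (12.6, 13.8) to (16.0, 13.3), a distance of √(3.4² + 0.5²) ≈ 3.4.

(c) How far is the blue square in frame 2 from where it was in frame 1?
8.0

The blue square moved from (4.5, 4.1) to (9.0, 10.7), a distance of √(4.5² + 6.6²) ≈ 8.0.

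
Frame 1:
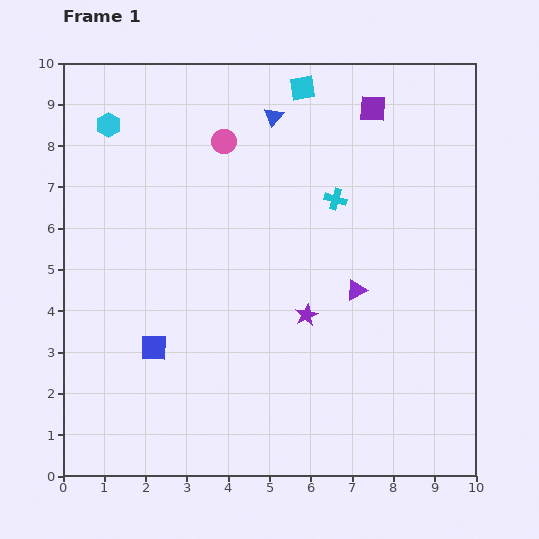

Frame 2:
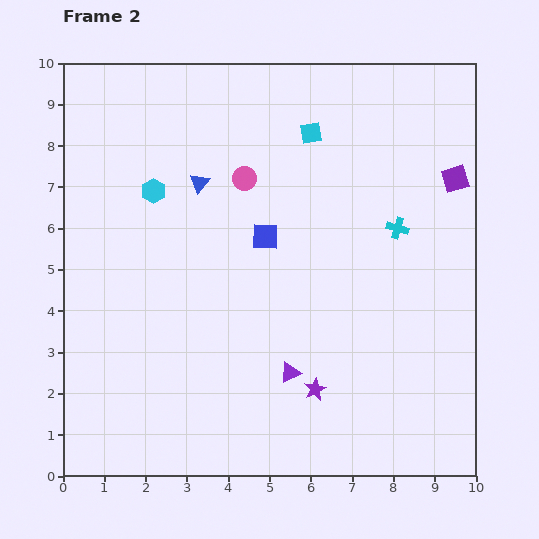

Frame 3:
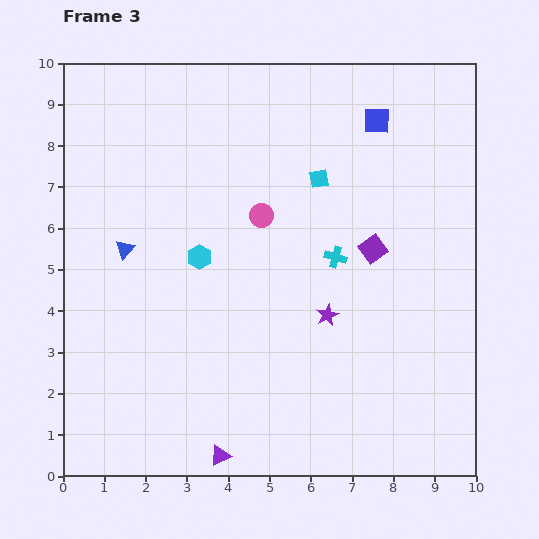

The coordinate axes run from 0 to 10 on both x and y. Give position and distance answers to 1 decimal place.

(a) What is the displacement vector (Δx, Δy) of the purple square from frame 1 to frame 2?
(2.0, -1.7)

The purple square was at (7.5, 8.9) in frame 1 and (9.5, 7.2) in frame 2.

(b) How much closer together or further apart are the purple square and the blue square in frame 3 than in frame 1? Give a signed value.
-4.8

Distance in frame 1: 7.9. Distance in frame 3: 3.1.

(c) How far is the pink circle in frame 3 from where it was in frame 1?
2.0

The pink circle moved from (3.9, 8.1) to (4.8, 6.3), a distance of √(0.9² + 1.8²) ≈ 2.0.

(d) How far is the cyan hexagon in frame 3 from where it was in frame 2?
1.9

The cyan hexagon moved from (2.2, 6.9) to (3.3, 5.3), a distance of √(1.1² + 1.6²) ≈ 1.9.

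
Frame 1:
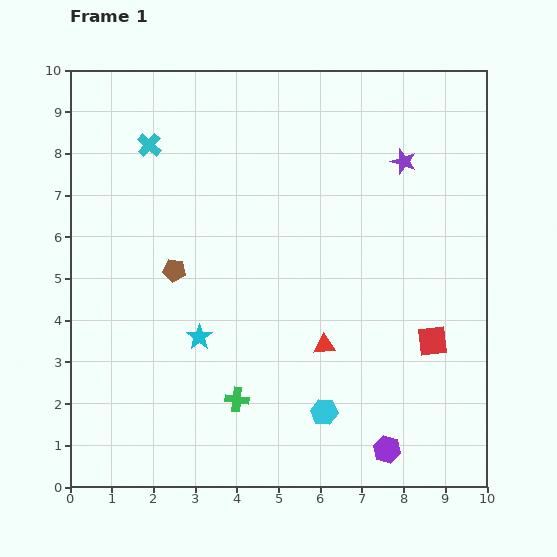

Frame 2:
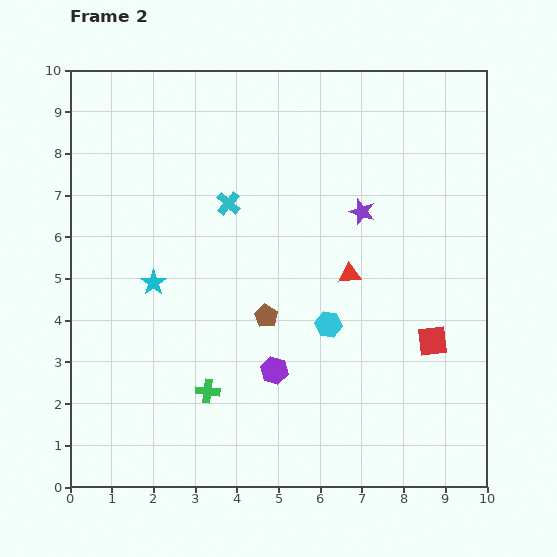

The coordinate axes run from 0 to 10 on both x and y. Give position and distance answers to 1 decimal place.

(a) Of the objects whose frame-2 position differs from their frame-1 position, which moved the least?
the green cross

(moved 0.7)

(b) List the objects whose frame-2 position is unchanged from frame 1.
the red square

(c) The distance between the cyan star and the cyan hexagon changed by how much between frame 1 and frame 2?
+0.8

Distance in frame 1: 3.5. Distance in frame 2: 4.3.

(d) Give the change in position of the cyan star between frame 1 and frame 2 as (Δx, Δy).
(-1.1, 1.3)

The cyan star was at (3.1, 3.6) in frame 1 and (2.0, 4.9) in frame 2.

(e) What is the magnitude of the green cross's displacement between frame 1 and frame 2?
0.7

The green cross moved from (4.0, 2.1) to (3.3, 2.3), a distance of √(0.7² + 0.2²) ≈ 0.7.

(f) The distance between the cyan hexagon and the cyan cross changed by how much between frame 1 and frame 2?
-3.9

Distance in frame 1: 7.7. Distance in frame 2: 3.8.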